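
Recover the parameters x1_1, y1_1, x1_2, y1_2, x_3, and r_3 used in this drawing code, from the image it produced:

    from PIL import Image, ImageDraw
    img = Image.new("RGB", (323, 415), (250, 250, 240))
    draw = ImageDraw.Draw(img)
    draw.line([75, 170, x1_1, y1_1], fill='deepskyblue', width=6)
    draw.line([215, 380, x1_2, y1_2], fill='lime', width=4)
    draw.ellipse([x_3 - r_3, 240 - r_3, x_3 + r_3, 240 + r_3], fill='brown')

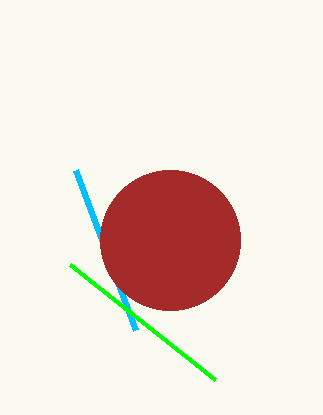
x1_1 = 135, y1_1 = 330, x1_2 = 70, y1_2 = 265, x_3 = 170, r_3 = 70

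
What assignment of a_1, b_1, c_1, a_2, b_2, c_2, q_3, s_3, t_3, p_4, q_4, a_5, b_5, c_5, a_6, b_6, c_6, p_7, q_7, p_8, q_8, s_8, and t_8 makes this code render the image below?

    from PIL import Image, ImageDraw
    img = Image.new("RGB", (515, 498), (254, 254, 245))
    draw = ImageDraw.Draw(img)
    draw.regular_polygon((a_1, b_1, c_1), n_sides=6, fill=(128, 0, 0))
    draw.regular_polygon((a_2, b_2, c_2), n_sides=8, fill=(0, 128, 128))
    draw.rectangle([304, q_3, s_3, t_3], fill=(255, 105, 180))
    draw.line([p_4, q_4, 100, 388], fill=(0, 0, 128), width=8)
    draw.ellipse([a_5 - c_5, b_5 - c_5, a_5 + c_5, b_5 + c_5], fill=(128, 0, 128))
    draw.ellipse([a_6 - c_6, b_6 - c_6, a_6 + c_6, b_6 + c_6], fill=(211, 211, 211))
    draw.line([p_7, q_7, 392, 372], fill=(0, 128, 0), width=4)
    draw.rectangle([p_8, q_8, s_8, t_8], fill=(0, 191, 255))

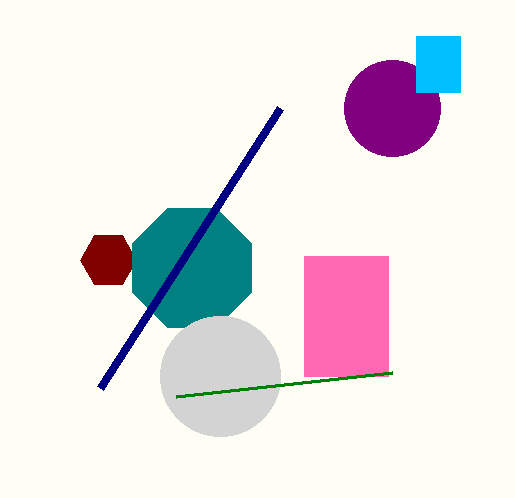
a_1 = 108, b_1 = 260, c_1 = 28, a_2 = 192, b_2 = 268, c_2 = 64, q_3 = 256, s_3 = 388, t_3 = 376, p_4 = 280, q_4 = 108, a_5 = 392, b_5 = 108, c_5 = 48, a_6 = 220, b_6 = 376, c_6 = 60, p_7 = 176, q_7 = 396, p_8 = 416, q_8 = 36, s_8 = 460, t_8 = 92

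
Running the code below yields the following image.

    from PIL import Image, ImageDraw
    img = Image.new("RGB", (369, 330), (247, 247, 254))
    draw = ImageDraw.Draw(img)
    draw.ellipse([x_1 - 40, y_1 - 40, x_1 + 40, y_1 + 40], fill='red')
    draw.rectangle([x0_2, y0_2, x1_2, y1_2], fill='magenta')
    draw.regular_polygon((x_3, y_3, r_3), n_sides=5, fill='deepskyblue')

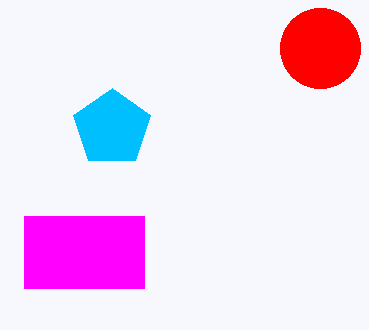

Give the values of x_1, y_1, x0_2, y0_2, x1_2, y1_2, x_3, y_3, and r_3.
x_1 = 320
y_1 = 48
x0_2 = 24
y0_2 = 216
x1_2 = 144
y1_2 = 288
x_3 = 112
y_3 = 128
r_3 = 40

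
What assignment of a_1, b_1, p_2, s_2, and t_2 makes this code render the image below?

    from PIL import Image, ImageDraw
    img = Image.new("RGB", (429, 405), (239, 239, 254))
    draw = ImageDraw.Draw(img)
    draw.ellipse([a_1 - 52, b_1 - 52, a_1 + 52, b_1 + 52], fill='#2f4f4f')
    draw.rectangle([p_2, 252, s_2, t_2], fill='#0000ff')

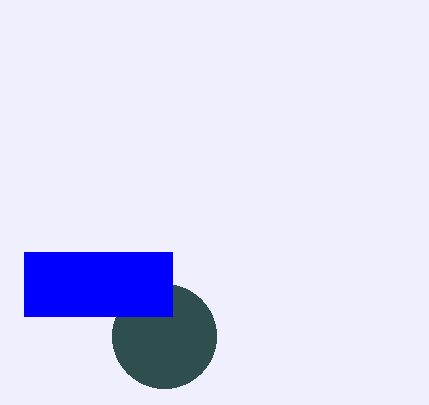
a_1 = 164; b_1 = 336; p_2 = 24; s_2 = 172; t_2 = 316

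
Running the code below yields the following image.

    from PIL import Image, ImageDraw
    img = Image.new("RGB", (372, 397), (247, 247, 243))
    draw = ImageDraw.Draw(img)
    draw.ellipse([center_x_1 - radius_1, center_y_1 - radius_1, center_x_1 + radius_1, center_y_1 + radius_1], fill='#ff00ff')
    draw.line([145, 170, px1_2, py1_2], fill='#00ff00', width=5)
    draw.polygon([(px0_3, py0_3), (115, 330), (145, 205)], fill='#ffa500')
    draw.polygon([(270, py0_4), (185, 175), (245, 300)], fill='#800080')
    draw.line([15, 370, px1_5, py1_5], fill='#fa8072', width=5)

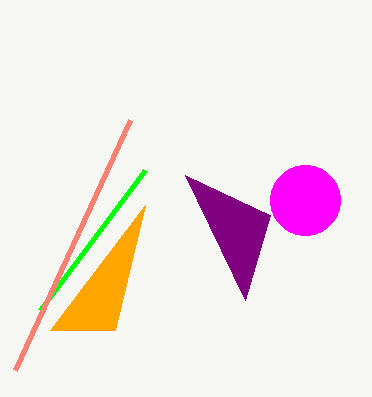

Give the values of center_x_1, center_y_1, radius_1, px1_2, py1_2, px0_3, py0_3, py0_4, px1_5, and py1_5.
center_x_1 = 305; center_y_1 = 200; radius_1 = 35; px1_2 = 40; py1_2 = 310; px0_3 = 50; py0_3 = 330; py0_4 = 215; px1_5 = 130; py1_5 = 120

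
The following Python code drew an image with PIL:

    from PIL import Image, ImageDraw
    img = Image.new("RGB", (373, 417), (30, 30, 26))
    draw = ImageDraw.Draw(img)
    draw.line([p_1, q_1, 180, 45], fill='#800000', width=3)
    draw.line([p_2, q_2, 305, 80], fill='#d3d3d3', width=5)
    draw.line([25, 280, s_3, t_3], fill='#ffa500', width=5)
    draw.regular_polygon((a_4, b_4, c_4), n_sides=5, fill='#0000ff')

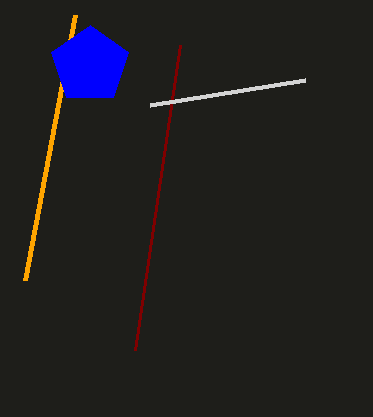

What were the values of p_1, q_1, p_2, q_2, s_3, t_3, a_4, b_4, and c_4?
p_1 = 135, q_1 = 350, p_2 = 150, q_2 = 105, s_3 = 75, t_3 = 15, a_4 = 90, b_4 = 65, c_4 = 40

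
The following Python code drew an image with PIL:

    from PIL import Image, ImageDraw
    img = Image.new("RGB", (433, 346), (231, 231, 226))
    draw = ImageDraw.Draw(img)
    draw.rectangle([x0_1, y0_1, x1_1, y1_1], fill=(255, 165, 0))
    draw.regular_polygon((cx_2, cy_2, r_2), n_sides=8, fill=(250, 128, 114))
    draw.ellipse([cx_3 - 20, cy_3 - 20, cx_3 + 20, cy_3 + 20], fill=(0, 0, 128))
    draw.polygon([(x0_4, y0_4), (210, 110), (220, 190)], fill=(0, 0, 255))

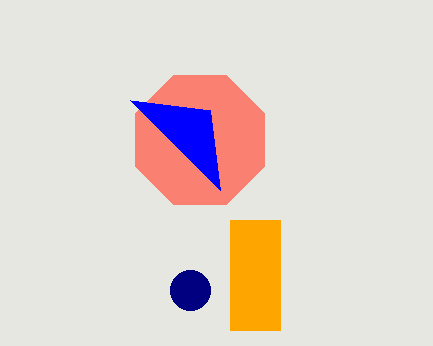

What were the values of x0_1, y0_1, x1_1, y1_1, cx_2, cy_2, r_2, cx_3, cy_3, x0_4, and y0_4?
x0_1 = 230
y0_1 = 220
x1_1 = 280
y1_1 = 330
cx_2 = 200
cy_2 = 140
r_2 = 70
cx_3 = 190
cy_3 = 290
x0_4 = 130
y0_4 = 100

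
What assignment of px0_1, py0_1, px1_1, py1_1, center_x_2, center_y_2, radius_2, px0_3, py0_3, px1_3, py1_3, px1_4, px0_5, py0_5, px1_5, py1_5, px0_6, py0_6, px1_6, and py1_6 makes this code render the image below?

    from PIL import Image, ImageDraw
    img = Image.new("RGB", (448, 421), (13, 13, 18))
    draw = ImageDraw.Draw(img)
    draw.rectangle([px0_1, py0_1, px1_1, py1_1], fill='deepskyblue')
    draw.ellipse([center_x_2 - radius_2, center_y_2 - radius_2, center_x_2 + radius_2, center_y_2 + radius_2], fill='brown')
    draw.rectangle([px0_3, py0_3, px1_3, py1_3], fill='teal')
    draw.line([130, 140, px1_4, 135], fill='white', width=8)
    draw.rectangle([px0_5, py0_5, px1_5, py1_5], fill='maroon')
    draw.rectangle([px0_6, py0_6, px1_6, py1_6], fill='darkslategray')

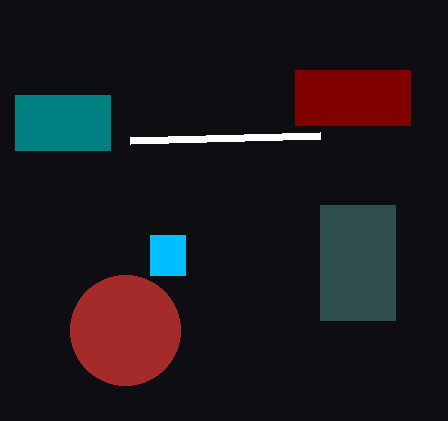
px0_1 = 150; py0_1 = 235; px1_1 = 185; py1_1 = 275; center_x_2 = 125; center_y_2 = 330; radius_2 = 55; px0_3 = 15; py0_3 = 95; px1_3 = 110; py1_3 = 150; px1_4 = 320; px0_5 = 295; py0_5 = 70; px1_5 = 410; py1_5 = 125; px0_6 = 320; py0_6 = 205; px1_6 = 395; py1_6 = 320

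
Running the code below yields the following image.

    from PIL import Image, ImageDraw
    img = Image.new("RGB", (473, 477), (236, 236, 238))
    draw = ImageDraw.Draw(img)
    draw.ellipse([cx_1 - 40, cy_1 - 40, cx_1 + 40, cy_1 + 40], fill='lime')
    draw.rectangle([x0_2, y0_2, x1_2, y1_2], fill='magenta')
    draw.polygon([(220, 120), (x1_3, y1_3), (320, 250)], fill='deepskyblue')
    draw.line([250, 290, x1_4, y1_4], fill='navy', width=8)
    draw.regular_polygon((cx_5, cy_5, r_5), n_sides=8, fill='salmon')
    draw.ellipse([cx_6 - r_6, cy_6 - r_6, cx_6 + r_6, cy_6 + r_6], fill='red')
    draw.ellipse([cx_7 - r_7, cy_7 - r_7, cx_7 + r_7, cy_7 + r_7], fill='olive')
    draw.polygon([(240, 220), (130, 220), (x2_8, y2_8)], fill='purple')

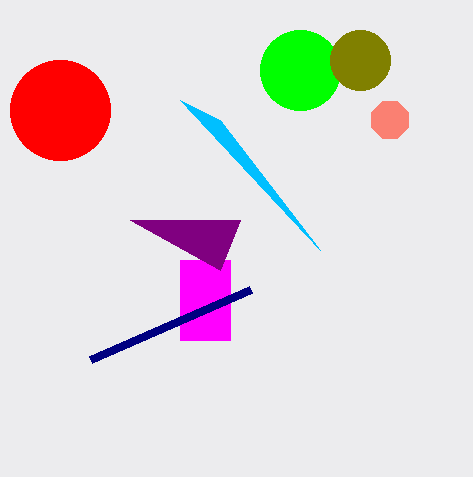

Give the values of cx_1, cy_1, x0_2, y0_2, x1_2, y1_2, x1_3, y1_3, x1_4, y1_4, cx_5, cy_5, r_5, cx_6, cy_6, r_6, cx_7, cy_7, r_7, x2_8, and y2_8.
cx_1 = 300, cy_1 = 70, x0_2 = 180, y0_2 = 260, x1_2 = 230, y1_2 = 340, x1_3 = 180, y1_3 = 100, x1_4 = 90, y1_4 = 360, cx_5 = 390, cy_5 = 120, r_5 = 20, cx_6 = 60, cy_6 = 110, r_6 = 50, cx_7 = 360, cy_7 = 60, r_7 = 30, x2_8 = 220, y2_8 = 270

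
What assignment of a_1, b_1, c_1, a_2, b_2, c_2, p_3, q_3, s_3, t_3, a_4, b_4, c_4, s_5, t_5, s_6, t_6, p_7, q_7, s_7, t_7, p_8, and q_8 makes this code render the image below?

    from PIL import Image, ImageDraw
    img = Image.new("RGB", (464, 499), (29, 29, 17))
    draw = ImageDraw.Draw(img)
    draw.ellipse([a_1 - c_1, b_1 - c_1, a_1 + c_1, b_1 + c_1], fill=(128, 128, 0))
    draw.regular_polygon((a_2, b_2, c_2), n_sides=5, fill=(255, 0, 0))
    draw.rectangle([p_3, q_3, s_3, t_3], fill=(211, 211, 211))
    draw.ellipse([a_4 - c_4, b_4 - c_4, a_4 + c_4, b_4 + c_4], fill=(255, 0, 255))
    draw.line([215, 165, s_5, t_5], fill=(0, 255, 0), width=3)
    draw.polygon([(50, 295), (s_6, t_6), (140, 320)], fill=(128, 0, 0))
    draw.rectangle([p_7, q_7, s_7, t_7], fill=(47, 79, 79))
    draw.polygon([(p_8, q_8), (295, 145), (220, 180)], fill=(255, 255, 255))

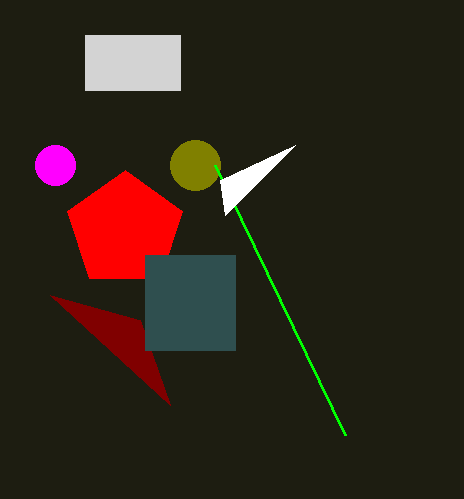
a_1 = 195, b_1 = 165, c_1 = 25, a_2 = 125, b_2 = 230, c_2 = 60, p_3 = 85, q_3 = 35, s_3 = 180, t_3 = 90, a_4 = 55, b_4 = 165, c_4 = 20, s_5 = 345, t_5 = 435, s_6 = 170, t_6 = 405, p_7 = 145, q_7 = 255, s_7 = 235, t_7 = 350, p_8 = 225, q_8 = 215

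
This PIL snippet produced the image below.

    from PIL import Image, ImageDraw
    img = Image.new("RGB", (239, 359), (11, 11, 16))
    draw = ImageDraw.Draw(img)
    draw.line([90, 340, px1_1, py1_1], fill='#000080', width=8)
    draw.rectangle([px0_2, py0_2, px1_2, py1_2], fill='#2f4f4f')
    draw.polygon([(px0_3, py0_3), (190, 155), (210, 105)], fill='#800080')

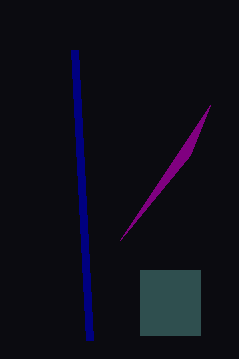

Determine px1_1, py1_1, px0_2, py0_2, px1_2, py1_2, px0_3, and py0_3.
px1_1 = 75
py1_1 = 50
px0_2 = 140
py0_2 = 270
px1_2 = 200
py1_2 = 335
px0_3 = 120
py0_3 = 240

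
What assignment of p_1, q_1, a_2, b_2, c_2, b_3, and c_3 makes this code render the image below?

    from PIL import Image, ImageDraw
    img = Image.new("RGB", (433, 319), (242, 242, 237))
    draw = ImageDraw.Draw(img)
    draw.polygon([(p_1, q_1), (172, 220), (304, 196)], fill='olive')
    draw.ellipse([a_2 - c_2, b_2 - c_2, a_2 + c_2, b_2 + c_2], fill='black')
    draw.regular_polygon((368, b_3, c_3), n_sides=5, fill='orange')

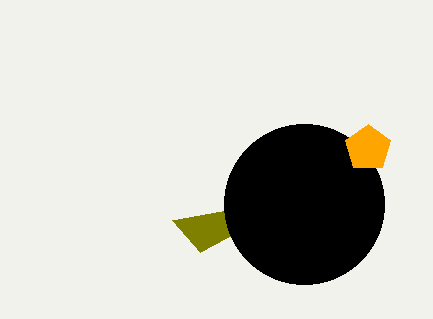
p_1 = 200, q_1 = 252, a_2 = 304, b_2 = 204, c_2 = 80, b_3 = 148, c_3 = 24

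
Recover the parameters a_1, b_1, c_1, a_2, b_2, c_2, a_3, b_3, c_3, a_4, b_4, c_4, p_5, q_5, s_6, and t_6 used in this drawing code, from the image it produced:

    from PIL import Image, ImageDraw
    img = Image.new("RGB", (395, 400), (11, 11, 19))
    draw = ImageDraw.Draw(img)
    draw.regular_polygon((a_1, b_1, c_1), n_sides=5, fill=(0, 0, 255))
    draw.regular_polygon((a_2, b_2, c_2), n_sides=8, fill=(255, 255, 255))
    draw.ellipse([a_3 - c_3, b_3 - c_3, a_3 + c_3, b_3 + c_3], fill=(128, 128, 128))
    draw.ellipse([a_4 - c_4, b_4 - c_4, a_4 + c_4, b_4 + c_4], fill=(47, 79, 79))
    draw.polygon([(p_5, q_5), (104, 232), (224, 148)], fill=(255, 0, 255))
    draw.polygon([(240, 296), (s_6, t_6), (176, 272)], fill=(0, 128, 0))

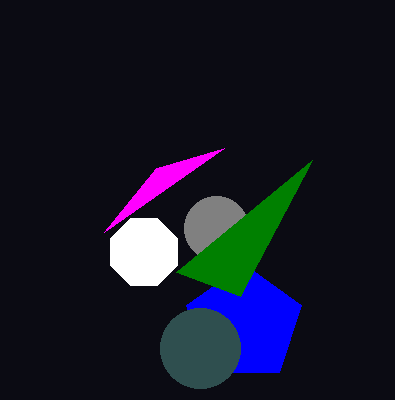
a_1 = 244, b_1 = 324, c_1 = 60, a_2 = 144, b_2 = 252, c_2 = 36, a_3 = 216, b_3 = 228, c_3 = 32, a_4 = 200, b_4 = 348, c_4 = 40, p_5 = 156, q_5 = 168, s_6 = 312, t_6 = 160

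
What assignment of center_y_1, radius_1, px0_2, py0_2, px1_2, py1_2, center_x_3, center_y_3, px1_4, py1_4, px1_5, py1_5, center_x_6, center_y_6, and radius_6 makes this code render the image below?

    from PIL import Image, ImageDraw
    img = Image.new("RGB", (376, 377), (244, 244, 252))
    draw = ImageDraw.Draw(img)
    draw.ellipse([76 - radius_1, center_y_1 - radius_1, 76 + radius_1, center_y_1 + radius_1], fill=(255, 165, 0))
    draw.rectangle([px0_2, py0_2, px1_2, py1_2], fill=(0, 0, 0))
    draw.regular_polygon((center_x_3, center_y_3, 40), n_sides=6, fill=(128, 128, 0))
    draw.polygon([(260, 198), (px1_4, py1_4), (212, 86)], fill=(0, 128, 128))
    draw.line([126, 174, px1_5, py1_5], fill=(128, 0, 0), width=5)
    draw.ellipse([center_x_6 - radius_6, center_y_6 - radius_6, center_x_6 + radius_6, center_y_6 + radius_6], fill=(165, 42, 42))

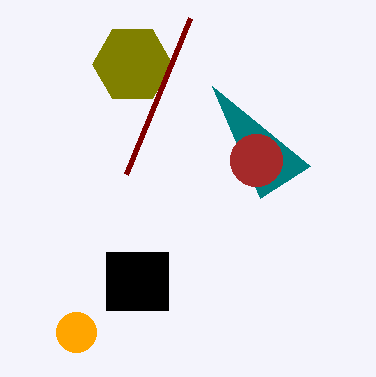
center_y_1 = 332
radius_1 = 20
px0_2 = 106
py0_2 = 252
px1_2 = 168
py1_2 = 310
center_x_3 = 132
center_y_3 = 64
px1_4 = 310
py1_4 = 166
px1_5 = 190
py1_5 = 18
center_x_6 = 256
center_y_6 = 160
radius_6 = 26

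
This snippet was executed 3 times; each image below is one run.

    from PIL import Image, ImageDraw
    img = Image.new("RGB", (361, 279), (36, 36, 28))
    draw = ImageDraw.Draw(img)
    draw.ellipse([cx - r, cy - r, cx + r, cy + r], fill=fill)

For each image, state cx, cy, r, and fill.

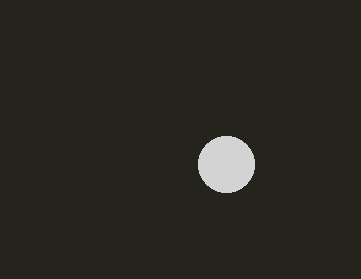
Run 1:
cx = 226
cy = 164
r = 28
fill = 'lightgray'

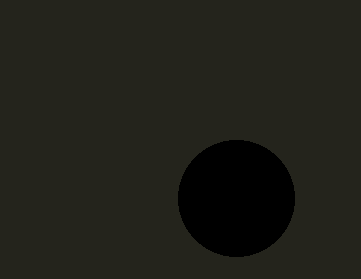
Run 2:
cx = 236; cy = 198; r = 58; fill = 'black'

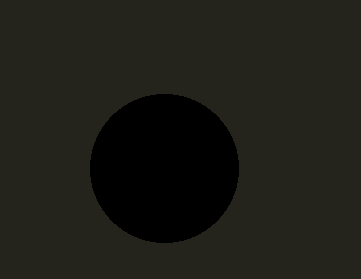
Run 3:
cx = 164; cy = 168; r = 74; fill = 'black'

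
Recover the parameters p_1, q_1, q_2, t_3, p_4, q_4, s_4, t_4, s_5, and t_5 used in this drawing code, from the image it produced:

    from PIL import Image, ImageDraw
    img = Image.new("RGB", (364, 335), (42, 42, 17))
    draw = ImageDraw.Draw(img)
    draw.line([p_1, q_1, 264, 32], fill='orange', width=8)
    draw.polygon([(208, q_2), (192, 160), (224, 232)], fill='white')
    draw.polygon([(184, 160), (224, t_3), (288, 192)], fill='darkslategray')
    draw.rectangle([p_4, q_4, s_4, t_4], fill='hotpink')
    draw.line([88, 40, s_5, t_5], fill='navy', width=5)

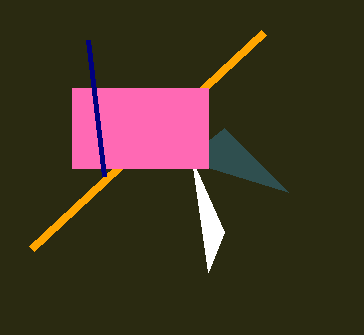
p_1 = 32
q_1 = 248
q_2 = 272
t_3 = 128
p_4 = 72
q_4 = 88
s_4 = 208
t_4 = 168
s_5 = 104
t_5 = 176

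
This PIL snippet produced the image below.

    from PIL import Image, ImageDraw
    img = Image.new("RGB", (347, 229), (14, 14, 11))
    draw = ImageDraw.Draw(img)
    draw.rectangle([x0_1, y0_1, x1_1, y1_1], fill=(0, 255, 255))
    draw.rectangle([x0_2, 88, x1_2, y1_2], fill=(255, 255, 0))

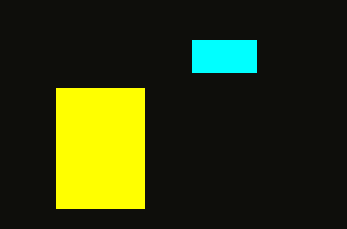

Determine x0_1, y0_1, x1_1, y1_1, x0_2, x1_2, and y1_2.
x0_1 = 192, y0_1 = 40, x1_1 = 256, y1_1 = 72, x0_2 = 56, x1_2 = 144, y1_2 = 208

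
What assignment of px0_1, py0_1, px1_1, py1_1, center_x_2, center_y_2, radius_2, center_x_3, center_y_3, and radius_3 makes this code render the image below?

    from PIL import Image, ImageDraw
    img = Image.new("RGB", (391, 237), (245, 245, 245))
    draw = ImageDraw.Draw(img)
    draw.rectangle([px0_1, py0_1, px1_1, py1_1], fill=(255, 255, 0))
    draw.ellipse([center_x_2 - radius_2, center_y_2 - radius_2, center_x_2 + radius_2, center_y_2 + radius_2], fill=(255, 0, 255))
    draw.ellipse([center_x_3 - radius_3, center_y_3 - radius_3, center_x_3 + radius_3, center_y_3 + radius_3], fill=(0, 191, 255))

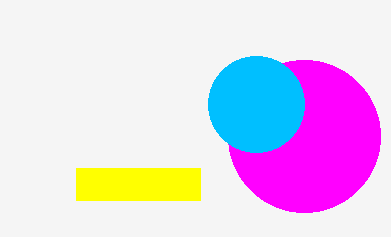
px0_1 = 76; py0_1 = 168; px1_1 = 200; py1_1 = 200; center_x_2 = 304; center_y_2 = 136; radius_2 = 76; center_x_3 = 256; center_y_3 = 104; radius_3 = 48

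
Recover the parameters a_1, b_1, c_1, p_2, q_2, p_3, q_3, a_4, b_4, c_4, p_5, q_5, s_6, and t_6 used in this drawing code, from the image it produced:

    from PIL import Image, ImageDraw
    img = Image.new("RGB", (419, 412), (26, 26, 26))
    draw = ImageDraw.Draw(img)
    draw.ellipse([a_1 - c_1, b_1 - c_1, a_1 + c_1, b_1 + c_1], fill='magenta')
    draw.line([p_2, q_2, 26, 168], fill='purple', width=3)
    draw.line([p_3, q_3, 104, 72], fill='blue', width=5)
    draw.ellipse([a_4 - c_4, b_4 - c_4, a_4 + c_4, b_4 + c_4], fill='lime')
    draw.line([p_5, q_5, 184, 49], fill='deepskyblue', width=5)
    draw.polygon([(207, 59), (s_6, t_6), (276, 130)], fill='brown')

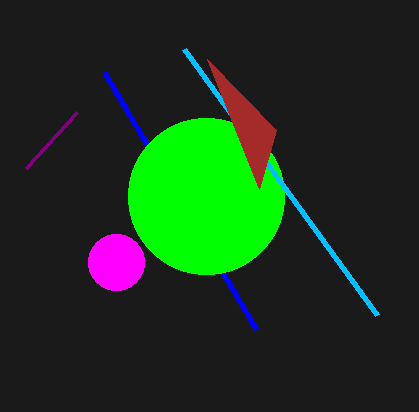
a_1 = 116; b_1 = 262; c_1 = 28; p_2 = 77; q_2 = 112; p_3 = 256; q_3 = 329; a_4 = 206; b_4 = 196; c_4 = 78; p_5 = 377; q_5 = 315; s_6 = 259; t_6 = 189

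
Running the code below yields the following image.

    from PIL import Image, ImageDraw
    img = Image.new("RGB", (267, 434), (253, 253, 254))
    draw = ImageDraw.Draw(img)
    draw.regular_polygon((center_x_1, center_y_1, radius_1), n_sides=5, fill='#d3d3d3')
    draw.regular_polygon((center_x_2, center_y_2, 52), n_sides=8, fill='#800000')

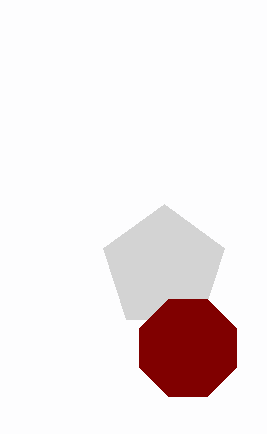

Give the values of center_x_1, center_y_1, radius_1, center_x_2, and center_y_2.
center_x_1 = 164
center_y_1 = 268
radius_1 = 64
center_x_2 = 188
center_y_2 = 348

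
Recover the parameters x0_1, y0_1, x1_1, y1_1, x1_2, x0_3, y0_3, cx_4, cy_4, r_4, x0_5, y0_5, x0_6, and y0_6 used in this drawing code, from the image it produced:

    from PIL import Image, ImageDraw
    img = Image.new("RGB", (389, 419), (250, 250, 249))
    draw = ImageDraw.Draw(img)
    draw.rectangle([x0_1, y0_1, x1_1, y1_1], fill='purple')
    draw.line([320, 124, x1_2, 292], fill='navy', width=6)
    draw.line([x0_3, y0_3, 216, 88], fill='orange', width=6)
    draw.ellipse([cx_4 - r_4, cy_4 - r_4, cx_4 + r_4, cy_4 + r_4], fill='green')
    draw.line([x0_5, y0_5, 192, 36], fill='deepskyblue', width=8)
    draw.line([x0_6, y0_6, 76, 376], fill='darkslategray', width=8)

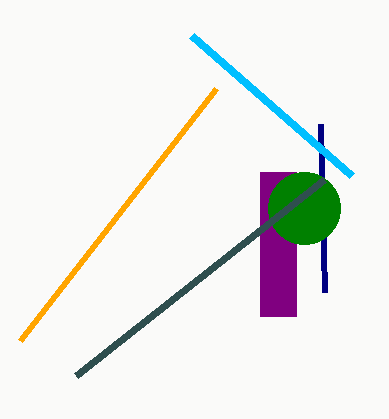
x0_1 = 260, y0_1 = 172, x1_1 = 296, y1_1 = 316, x1_2 = 324, x0_3 = 20, y0_3 = 340, cx_4 = 304, cy_4 = 208, r_4 = 36, x0_5 = 352, y0_5 = 176, x0_6 = 324, y0_6 = 180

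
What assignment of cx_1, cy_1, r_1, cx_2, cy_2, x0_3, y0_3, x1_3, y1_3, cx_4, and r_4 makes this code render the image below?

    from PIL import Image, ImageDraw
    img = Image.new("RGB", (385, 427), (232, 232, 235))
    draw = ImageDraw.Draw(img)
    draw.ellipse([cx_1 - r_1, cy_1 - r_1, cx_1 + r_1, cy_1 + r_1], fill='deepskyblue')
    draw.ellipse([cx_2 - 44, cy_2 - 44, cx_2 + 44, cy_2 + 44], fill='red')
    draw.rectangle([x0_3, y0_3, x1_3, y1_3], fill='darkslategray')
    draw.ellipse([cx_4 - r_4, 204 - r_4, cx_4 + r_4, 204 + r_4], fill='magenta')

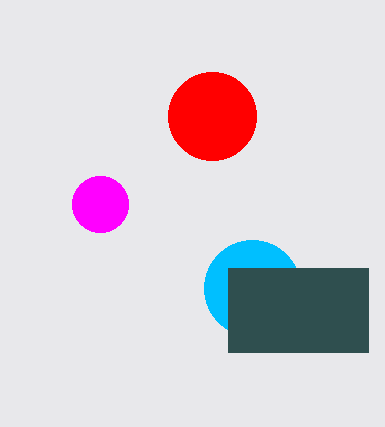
cx_1 = 252
cy_1 = 288
r_1 = 48
cx_2 = 212
cy_2 = 116
x0_3 = 228
y0_3 = 268
x1_3 = 368
y1_3 = 352
cx_4 = 100
r_4 = 28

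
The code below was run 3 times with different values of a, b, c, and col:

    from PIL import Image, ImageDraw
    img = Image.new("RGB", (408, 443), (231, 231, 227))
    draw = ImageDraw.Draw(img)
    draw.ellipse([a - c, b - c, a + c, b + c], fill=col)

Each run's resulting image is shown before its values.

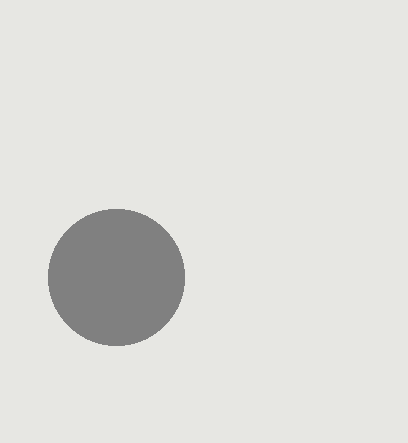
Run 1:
a = 116
b = 277
c = 68
col = 'gray'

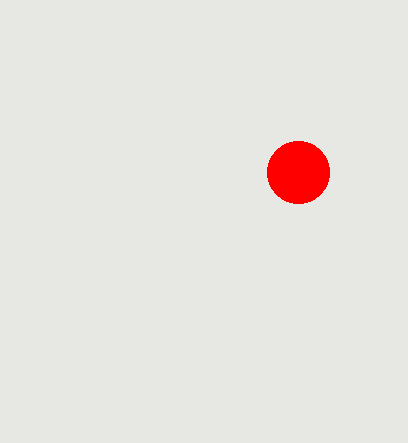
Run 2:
a = 298
b = 172
c = 31
col = 'red'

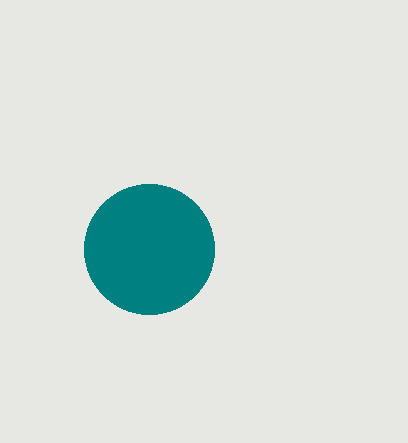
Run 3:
a = 149, b = 249, c = 65, col = 'teal'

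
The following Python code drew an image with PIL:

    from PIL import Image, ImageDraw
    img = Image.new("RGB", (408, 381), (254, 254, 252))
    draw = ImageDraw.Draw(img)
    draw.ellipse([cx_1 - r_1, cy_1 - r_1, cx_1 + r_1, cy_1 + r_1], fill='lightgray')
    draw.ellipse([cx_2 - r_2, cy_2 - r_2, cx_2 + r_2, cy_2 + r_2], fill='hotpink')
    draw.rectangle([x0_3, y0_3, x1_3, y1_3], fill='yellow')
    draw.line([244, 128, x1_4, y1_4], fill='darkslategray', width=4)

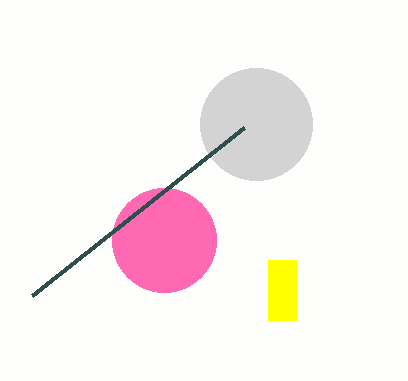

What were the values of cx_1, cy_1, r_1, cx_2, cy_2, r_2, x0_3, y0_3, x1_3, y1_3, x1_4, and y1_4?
cx_1 = 256; cy_1 = 124; r_1 = 56; cx_2 = 164; cy_2 = 240; r_2 = 52; x0_3 = 268; y0_3 = 260; x1_3 = 296; y1_3 = 320; x1_4 = 32; y1_4 = 296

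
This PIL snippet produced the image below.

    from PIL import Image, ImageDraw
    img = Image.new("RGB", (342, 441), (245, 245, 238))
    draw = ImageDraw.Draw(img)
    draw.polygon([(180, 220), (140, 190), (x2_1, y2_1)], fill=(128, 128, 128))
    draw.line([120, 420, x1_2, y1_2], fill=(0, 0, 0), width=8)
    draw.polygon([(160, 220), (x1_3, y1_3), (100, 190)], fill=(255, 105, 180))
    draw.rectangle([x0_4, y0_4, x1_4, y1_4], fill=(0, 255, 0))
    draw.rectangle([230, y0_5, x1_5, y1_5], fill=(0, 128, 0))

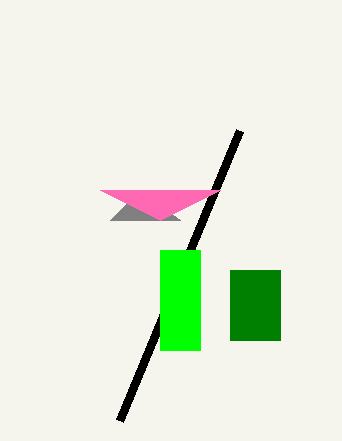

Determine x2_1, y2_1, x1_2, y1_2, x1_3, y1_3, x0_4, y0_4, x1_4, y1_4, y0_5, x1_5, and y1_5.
x2_1 = 110; y2_1 = 220; x1_2 = 240; y1_2 = 130; x1_3 = 220; y1_3 = 190; x0_4 = 160; y0_4 = 250; x1_4 = 200; y1_4 = 350; y0_5 = 270; x1_5 = 280; y1_5 = 340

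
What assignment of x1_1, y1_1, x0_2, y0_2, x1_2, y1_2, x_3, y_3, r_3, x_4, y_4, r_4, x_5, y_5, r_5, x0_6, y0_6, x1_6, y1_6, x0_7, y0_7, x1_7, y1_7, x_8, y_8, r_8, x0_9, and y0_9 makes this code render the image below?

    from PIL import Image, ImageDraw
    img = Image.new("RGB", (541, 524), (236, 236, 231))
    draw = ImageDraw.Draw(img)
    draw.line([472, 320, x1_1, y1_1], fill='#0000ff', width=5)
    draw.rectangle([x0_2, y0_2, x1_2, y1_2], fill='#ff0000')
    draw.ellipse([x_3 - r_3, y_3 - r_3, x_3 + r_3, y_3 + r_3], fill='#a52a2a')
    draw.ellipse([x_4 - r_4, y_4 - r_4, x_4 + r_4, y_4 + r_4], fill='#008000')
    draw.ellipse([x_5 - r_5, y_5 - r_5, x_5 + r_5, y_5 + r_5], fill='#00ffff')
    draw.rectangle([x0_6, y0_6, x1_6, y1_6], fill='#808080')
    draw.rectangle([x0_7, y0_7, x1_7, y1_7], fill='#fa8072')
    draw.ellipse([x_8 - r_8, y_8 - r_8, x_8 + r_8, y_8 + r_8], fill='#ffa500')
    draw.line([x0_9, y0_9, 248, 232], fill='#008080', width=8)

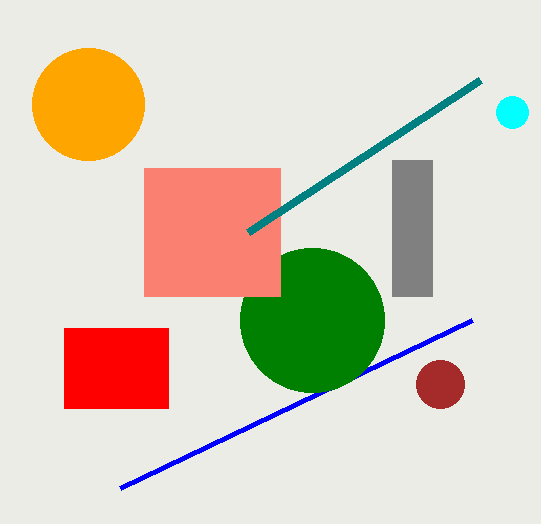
x1_1 = 120; y1_1 = 488; x0_2 = 64; y0_2 = 328; x1_2 = 168; y1_2 = 408; x_3 = 440; y_3 = 384; r_3 = 24; x_4 = 312; y_4 = 320; r_4 = 72; x_5 = 512; y_5 = 112; r_5 = 16; x0_6 = 392; y0_6 = 160; x1_6 = 432; y1_6 = 296; x0_7 = 144; y0_7 = 168; x1_7 = 280; y1_7 = 296; x_8 = 88; y_8 = 104; r_8 = 56; x0_9 = 480; y0_9 = 80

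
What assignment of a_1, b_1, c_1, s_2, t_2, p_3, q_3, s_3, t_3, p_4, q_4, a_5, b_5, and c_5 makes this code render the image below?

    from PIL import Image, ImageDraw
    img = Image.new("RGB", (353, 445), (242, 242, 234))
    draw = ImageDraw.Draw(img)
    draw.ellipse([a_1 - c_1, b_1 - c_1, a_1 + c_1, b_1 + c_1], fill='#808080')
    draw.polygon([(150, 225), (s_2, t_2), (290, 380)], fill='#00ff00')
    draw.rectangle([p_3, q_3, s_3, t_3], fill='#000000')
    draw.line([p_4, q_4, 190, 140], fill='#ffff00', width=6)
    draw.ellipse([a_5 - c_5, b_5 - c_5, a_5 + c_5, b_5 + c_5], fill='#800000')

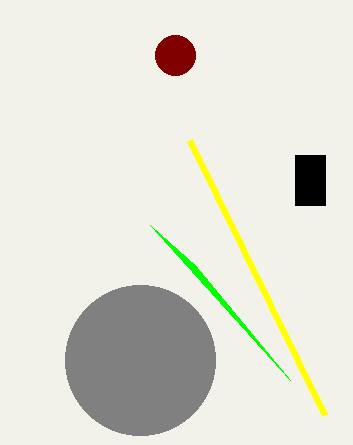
a_1 = 140
b_1 = 360
c_1 = 75
s_2 = 195
t_2 = 265
p_3 = 295
q_3 = 155
s_3 = 325
t_3 = 205
p_4 = 325
q_4 = 415
a_5 = 175
b_5 = 55
c_5 = 20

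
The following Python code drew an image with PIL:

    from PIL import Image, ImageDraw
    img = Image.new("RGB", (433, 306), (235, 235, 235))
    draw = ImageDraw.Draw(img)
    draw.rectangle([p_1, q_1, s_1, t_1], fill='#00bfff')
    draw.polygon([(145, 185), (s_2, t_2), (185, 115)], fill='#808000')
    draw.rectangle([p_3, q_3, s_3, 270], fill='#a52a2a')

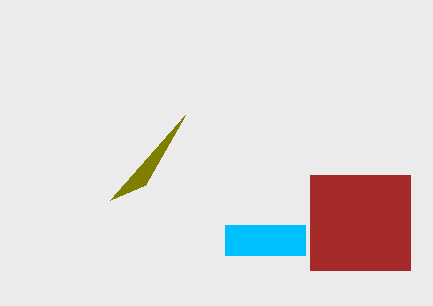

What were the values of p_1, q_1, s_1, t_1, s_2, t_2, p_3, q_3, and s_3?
p_1 = 225, q_1 = 225, s_1 = 305, t_1 = 255, s_2 = 110, t_2 = 200, p_3 = 310, q_3 = 175, s_3 = 410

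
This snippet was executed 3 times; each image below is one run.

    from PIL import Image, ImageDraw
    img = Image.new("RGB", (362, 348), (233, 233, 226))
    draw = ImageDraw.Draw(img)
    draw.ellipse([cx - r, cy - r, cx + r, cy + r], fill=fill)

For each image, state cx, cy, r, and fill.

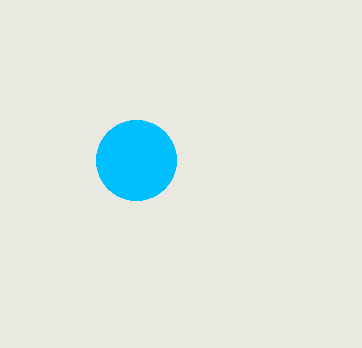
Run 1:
cx = 136, cy = 160, r = 40, fill = 'deepskyblue'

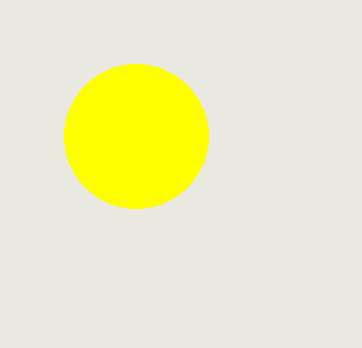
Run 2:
cx = 136
cy = 136
r = 72
fill = 'yellow'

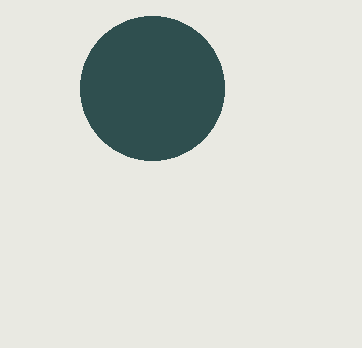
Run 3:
cx = 152; cy = 88; r = 72; fill = 'darkslategray'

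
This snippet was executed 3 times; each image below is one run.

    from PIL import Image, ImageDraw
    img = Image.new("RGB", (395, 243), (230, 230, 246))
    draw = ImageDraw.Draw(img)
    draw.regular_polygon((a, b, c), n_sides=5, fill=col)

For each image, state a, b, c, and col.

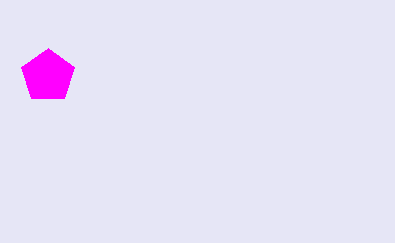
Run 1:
a = 48, b = 76, c = 28, col = 'magenta'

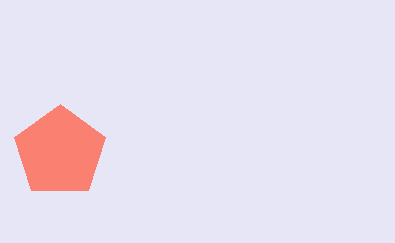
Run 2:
a = 60, b = 152, c = 48, col = 'salmon'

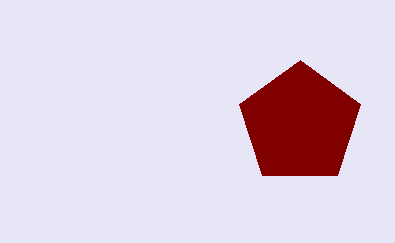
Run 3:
a = 300, b = 124, c = 64, col = 'maroon'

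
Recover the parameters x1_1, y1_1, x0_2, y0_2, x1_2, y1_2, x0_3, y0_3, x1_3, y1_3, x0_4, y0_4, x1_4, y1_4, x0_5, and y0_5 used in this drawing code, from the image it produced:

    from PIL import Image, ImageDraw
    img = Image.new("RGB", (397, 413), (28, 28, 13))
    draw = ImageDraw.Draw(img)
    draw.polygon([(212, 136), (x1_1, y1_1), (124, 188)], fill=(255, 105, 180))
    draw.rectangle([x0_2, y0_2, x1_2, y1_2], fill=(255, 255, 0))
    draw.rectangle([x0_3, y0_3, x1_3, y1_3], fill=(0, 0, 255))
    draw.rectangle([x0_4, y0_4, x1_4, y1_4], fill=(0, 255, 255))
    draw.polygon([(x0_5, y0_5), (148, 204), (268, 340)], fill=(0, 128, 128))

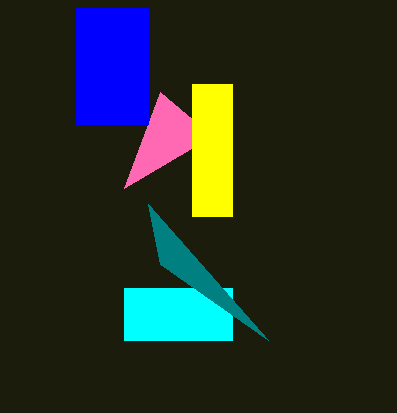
x1_1 = 160; y1_1 = 92; x0_2 = 192; y0_2 = 84; x1_2 = 232; y1_2 = 216; x0_3 = 76; y0_3 = 8; x1_3 = 148; y1_3 = 124; x0_4 = 124; y0_4 = 288; x1_4 = 232; y1_4 = 340; x0_5 = 160; y0_5 = 264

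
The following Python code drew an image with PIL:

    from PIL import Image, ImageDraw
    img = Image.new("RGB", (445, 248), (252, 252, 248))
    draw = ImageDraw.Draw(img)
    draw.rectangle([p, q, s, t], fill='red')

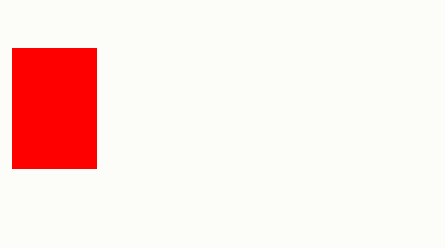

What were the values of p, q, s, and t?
p = 12; q = 48; s = 96; t = 168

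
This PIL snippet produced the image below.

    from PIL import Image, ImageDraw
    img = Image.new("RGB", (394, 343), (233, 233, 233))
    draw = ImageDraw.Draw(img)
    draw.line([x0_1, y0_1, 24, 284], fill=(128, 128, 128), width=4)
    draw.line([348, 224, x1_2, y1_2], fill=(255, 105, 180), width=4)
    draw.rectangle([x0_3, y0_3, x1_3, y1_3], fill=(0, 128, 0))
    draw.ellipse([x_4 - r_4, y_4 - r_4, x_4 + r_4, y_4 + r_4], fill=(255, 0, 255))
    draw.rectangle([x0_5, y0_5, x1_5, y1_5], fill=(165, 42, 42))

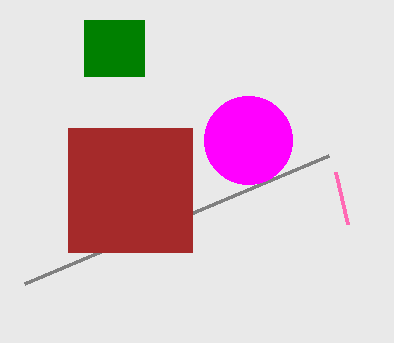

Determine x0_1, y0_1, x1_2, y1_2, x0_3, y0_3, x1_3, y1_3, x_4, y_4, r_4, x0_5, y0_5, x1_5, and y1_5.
x0_1 = 328
y0_1 = 156
x1_2 = 336
y1_2 = 172
x0_3 = 84
y0_3 = 20
x1_3 = 144
y1_3 = 76
x_4 = 248
y_4 = 140
r_4 = 44
x0_5 = 68
y0_5 = 128
x1_5 = 192
y1_5 = 252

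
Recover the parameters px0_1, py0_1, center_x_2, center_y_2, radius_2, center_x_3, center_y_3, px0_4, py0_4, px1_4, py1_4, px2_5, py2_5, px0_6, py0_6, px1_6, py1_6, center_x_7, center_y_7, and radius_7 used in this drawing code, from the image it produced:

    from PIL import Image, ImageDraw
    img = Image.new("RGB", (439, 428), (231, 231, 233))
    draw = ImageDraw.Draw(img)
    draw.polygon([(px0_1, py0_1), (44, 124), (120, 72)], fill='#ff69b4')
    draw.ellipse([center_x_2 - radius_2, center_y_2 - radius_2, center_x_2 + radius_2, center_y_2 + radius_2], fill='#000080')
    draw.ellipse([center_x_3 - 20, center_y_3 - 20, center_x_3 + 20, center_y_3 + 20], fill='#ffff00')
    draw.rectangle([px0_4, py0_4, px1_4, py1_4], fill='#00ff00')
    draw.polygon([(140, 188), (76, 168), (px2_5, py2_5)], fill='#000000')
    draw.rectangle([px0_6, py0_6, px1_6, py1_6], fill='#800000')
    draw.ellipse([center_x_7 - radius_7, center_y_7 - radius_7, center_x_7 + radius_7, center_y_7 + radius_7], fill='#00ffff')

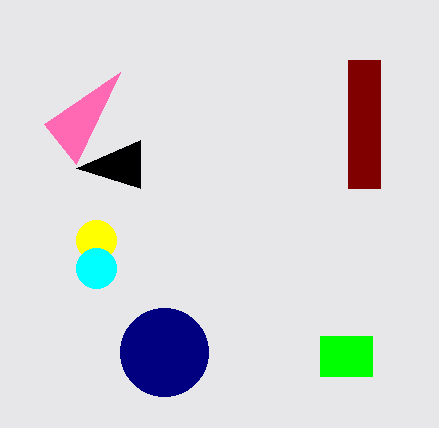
px0_1 = 76
py0_1 = 164
center_x_2 = 164
center_y_2 = 352
radius_2 = 44
center_x_3 = 96
center_y_3 = 240
px0_4 = 320
py0_4 = 336
px1_4 = 372
py1_4 = 376
px2_5 = 140
py2_5 = 140
px0_6 = 348
py0_6 = 60
px1_6 = 380
py1_6 = 188
center_x_7 = 96
center_y_7 = 268
radius_7 = 20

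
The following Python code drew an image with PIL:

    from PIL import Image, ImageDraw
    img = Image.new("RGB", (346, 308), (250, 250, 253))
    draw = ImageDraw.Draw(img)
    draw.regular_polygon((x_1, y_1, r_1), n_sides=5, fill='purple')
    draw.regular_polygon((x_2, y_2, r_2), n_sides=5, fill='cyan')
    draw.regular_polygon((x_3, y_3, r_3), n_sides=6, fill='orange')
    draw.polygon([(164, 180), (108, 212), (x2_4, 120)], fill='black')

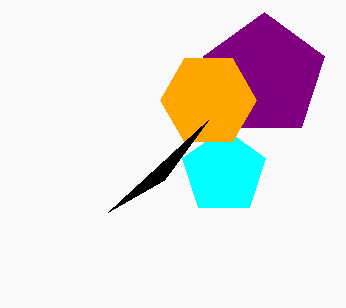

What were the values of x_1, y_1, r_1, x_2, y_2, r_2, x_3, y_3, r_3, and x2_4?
x_1 = 264; y_1 = 76; r_1 = 64; x_2 = 224; y_2 = 172; r_2 = 44; x_3 = 208; y_3 = 100; r_3 = 48; x2_4 = 208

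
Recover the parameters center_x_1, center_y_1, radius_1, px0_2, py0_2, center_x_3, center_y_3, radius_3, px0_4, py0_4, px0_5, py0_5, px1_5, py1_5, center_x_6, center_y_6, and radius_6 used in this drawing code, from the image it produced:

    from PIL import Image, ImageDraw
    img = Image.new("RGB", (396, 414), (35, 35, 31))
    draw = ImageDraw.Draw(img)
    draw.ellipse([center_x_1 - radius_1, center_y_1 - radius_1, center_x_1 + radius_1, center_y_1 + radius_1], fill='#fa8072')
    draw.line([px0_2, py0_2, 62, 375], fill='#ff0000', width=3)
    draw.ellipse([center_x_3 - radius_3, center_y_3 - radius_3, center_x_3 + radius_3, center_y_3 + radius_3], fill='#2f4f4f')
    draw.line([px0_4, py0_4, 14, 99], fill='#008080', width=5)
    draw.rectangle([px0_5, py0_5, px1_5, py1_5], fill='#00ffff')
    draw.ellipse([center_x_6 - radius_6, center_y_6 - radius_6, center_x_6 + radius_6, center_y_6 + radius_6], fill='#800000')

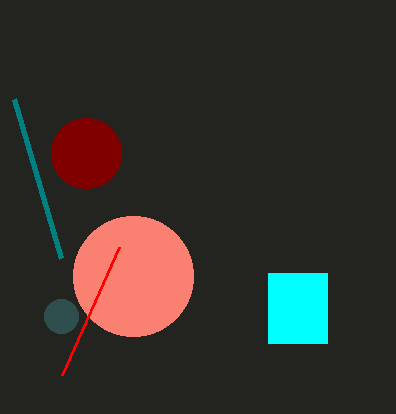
center_x_1 = 133
center_y_1 = 276
radius_1 = 60
px0_2 = 119
py0_2 = 247
center_x_3 = 61
center_y_3 = 316
radius_3 = 17
px0_4 = 61
py0_4 = 258
px0_5 = 268
py0_5 = 273
px1_5 = 327
py1_5 = 343
center_x_6 = 86
center_y_6 = 153
radius_6 = 35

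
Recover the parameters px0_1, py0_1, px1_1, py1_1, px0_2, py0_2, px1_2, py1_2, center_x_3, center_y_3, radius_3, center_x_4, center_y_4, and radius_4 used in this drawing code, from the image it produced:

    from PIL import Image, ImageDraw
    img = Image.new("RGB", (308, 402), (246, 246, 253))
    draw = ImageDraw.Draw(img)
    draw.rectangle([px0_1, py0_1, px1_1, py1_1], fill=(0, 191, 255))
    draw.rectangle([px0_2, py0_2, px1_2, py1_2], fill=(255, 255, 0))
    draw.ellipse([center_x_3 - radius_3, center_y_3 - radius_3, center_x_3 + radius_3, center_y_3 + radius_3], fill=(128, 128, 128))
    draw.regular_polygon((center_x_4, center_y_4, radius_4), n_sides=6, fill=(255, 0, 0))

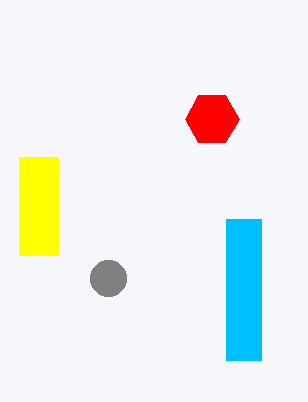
px0_1 = 226, py0_1 = 219, px1_1 = 261, py1_1 = 360, px0_2 = 19, py0_2 = 157, px1_2 = 58, py1_2 = 255, center_x_3 = 108, center_y_3 = 278, radius_3 = 18, center_x_4 = 212, center_y_4 = 119, radius_4 = 27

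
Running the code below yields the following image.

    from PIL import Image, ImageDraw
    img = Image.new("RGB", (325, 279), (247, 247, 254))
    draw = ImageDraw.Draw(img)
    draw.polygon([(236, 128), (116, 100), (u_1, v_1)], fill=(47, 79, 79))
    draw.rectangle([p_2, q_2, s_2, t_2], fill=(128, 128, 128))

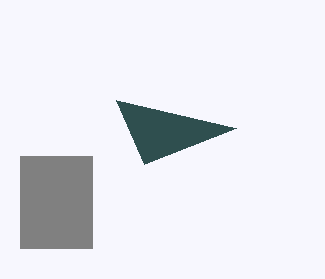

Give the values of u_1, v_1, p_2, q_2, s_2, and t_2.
u_1 = 144; v_1 = 164; p_2 = 20; q_2 = 156; s_2 = 92; t_2 = 248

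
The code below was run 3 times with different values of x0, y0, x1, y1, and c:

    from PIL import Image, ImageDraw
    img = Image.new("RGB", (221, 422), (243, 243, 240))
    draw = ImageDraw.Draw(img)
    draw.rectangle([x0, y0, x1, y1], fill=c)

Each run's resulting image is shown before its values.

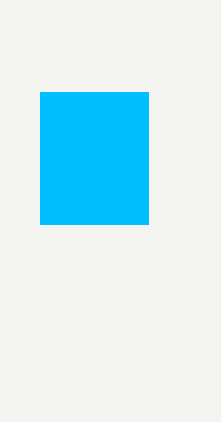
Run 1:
x0 = 40, y0 = 92, x1 = 148, y1 = 224, c = 'deepskyblue'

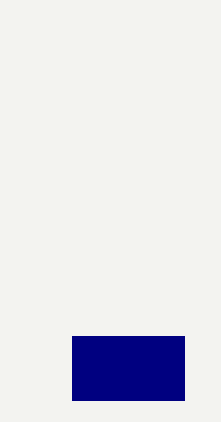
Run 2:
x0 = 72, y0 = 336, x1 = 184, y1 = 400, c = 'navy'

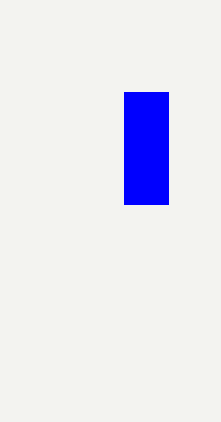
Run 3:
x0 = 124
y0 = 92
x1 = 168
y1 = 204
c = 'blue'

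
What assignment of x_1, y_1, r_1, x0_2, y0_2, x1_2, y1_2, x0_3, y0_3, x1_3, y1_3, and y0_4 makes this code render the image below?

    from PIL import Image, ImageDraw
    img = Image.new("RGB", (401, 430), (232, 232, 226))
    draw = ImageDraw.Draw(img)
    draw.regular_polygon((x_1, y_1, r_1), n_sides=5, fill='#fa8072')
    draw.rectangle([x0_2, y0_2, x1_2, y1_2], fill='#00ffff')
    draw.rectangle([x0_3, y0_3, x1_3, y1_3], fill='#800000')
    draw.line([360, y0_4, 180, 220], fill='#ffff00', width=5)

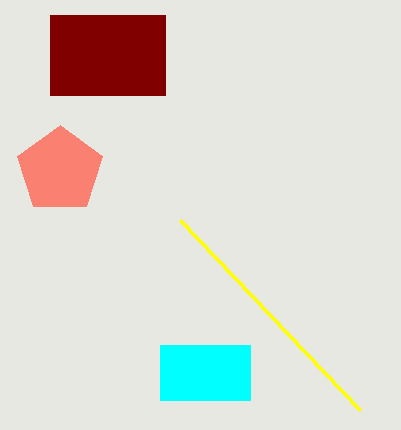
x_1 = 60; y_1 = 170; r_1 = 45; x0_2 = 160; y0_2 = 345; x1_2 = 250; y1_2 = 400; x0_3 = 50; y0_3 = 15; x1_3 = 165; y1_3 = 95; y0_4 = 410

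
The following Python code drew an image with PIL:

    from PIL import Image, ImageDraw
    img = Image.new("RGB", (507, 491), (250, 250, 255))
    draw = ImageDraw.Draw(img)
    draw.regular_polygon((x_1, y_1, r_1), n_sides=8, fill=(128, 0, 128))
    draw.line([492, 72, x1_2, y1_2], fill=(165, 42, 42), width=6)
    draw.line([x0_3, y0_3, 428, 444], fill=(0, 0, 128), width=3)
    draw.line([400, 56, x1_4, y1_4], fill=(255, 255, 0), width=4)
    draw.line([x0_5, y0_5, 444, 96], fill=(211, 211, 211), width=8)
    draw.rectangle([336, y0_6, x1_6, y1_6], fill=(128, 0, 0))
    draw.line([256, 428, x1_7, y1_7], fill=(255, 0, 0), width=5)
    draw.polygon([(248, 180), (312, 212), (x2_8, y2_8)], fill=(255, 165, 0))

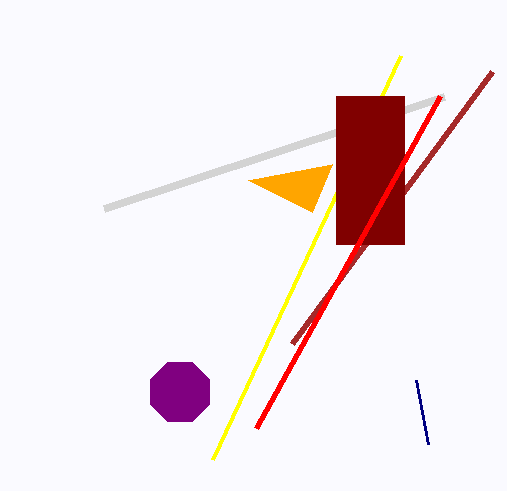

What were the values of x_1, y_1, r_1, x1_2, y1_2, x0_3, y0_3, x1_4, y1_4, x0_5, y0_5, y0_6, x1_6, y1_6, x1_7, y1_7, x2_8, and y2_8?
x_1 = 180; y_1 = 392; r_1 = 32; x1_2 = 292; y1_2 = 344; x0_3 = 416; y0_3 = 380; x1_4 = 212; y1_4 = 460; x0_5 = 104; y0_5 = 208; y0_6 = 96; x1_6 = 404; y1_6 = 244; x1_7 = 440; y1_7 = 96; x2_8 = 332; y2_8 = 164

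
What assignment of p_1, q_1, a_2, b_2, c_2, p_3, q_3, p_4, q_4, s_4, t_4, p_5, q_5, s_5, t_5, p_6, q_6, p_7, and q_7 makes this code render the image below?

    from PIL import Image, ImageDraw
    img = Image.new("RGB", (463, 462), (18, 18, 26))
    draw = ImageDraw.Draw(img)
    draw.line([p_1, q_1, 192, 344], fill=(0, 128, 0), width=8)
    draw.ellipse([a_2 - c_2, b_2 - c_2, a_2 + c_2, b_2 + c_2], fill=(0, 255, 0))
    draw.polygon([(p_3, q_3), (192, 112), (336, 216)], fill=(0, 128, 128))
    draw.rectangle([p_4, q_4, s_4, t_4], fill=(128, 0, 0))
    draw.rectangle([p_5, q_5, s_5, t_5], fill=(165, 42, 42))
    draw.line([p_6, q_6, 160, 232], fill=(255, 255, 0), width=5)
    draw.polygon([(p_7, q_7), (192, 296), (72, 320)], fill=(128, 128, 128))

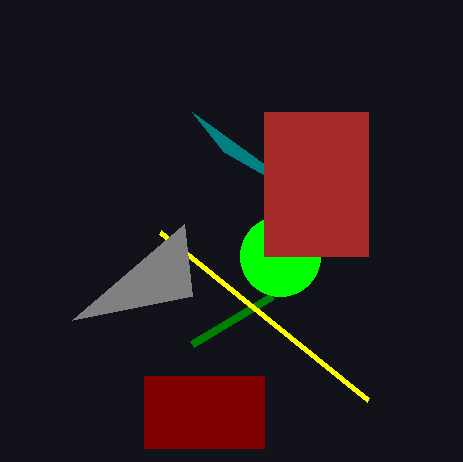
p_1 = 272, q_1 = 296, a_2 = 280, b_2 = 256, c_2 = 40, p_3 = 224, q_3 = 152, p_4 = 144, q_4 = 376, s_4 = 264, t_4 = 448, p_5 = 264, q_5 = 112, s_5 = 368, t_5 = 256, p_6 = 368, q_6 = 400, p_7 = 184, q_7 = 224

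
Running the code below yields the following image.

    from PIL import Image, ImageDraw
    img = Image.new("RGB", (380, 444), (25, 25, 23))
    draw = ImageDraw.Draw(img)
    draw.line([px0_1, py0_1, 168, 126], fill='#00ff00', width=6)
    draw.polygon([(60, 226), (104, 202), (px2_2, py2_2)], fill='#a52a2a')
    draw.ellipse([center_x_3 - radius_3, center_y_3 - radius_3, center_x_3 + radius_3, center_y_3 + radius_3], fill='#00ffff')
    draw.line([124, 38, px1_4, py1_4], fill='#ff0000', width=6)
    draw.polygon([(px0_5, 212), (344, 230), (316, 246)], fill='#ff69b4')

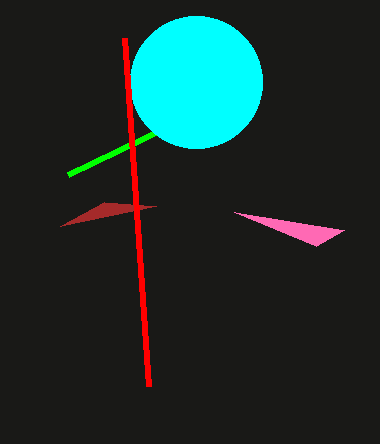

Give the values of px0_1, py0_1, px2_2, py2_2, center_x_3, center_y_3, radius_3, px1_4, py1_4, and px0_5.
px0_1 = 68; py0_1 = 174; px2_2 = 156; py2_2 = 206; center_x_3 = 196; center_y_3 = 82; radius_3 = 66; px1_4 = 148; py1_4 = 386; px0_5 = 234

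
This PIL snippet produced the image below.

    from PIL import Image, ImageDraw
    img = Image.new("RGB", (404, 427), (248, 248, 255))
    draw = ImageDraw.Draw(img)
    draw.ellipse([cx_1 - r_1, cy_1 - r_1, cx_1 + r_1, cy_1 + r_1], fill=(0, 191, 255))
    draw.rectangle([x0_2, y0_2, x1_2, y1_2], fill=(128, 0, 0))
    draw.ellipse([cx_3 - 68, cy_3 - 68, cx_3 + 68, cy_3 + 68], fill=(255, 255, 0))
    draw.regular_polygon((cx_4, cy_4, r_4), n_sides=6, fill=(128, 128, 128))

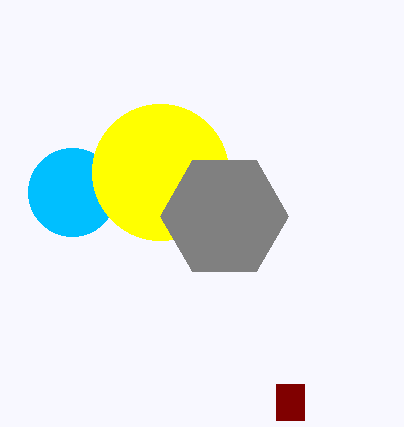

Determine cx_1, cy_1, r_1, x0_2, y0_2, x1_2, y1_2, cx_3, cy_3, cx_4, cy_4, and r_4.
cx_1 = 72; cy_1 = 192; r_1 = 44; x0_2 = 276; y0_2 = 384; x1_2 = 304; y1_2 = 420; cx_3 = 160; cy_3 = 172; cx_4 = 224; cy_4 = 216; r_4 = 64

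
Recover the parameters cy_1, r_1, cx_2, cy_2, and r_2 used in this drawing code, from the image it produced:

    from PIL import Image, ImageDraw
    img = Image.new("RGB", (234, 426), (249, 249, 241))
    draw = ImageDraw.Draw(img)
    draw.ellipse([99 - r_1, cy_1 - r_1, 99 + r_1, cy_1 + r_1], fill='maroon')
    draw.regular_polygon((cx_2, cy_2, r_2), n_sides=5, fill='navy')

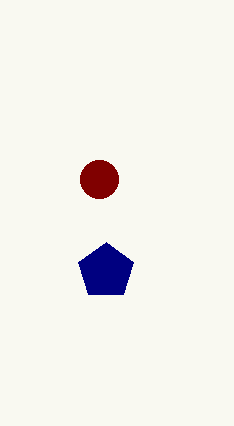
cy_1 = 179; r_1 = 19; cx_2 = 106; cy_2 = 271; r_2 = 29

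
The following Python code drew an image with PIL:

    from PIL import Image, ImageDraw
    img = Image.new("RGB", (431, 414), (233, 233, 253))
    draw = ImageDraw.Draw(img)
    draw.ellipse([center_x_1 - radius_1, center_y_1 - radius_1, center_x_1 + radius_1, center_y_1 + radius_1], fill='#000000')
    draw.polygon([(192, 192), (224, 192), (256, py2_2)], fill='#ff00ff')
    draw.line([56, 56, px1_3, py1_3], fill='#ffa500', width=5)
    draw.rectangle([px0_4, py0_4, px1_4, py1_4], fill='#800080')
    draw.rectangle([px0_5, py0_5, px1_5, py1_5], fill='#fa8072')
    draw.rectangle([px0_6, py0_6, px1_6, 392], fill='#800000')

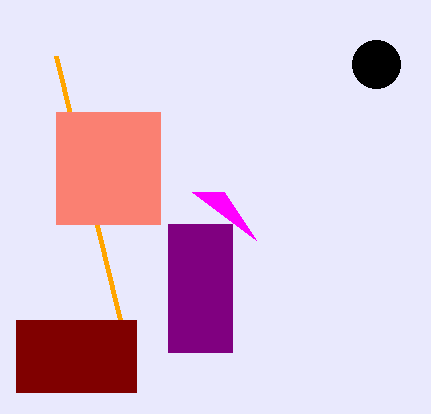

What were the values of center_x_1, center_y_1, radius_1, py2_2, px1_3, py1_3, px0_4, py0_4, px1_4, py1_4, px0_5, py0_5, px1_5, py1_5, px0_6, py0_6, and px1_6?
center_x_1 = 376
center_y_1 = 64
radius_1 = 24
py2_2 = 240
px1_3 = 120
py1_3 = 320
px0_4 = 168
py0_4 = 224
px1_4 = 232
py1_4 = 352
px0_5 = 56
py0_5 = 112
px1_5 = 160
py1_5 = 224
px0_6 = 16
py0_6 = 320
px1_6 = 136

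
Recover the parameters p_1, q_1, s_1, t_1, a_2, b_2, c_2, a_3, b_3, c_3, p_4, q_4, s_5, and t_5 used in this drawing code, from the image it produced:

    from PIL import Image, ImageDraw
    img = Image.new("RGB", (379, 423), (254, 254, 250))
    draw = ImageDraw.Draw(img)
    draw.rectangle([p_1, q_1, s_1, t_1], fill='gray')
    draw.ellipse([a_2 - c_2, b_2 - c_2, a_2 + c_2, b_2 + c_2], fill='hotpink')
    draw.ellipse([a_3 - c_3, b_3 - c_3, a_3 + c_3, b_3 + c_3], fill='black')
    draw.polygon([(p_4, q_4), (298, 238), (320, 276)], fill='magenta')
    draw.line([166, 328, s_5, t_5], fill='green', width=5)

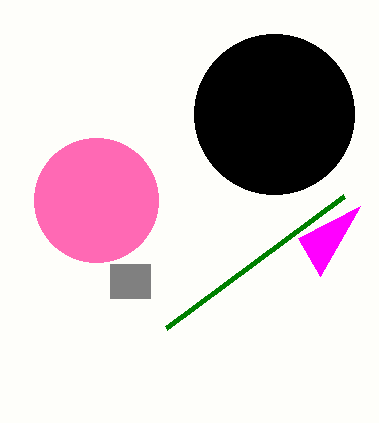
p_1 = 110, q_1 = 264, s_1 = 150, t_1 = 298, a_2 = 96, b_2 = 200, c_2 = 62, a_3 = 274, b_3 = 114, c_3 = 80, p_4 = 360, q_4 = 206, s_5 = 344, t_5 = 196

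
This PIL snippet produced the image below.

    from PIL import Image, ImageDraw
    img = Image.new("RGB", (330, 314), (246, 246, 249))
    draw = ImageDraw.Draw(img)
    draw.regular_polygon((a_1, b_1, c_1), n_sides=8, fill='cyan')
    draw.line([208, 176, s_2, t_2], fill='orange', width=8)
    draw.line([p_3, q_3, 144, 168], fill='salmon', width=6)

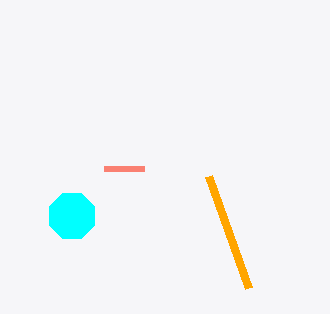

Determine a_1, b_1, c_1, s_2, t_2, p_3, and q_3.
a_1 = 72; b_1 = 216; c_1 = 24; s_2 = 248; t_2 = 288; p_3 = 104; q_3 = 168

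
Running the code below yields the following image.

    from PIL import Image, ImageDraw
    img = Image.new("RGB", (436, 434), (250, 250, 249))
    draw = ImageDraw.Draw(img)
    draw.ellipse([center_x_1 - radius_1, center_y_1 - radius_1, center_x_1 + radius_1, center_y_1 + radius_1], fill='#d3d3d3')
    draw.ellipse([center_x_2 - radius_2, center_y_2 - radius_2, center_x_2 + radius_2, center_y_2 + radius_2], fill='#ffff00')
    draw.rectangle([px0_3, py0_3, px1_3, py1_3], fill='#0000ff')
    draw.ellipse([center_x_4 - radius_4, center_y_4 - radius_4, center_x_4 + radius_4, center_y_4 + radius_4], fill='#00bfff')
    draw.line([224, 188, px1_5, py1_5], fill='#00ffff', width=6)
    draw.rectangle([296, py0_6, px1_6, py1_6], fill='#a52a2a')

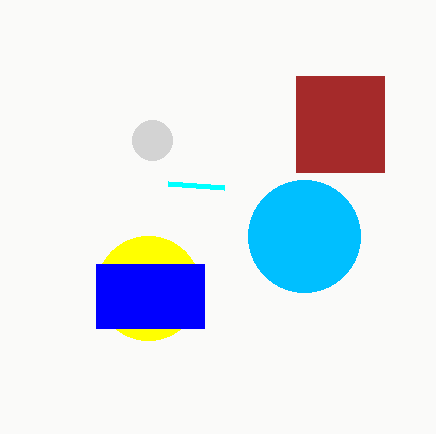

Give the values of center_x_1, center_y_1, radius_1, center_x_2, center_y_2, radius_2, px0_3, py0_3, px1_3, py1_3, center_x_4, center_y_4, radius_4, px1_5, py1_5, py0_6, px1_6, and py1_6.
center_x_1 = 152, center_y_1 = 140, radius_1 = 20, center_x_2 = 148, center_y_2 = 288, radius_2 = 52, px0_3 = 96, py0_3 = 264, px1_3 = 204, py1_3 = 328, center_x_4 = 304, center_y_4 = 236, radius_4 = 56, px1_5 = 168, py1_5 = 184, py0_6 = 76, px1_6 = 384, py1_6 = 172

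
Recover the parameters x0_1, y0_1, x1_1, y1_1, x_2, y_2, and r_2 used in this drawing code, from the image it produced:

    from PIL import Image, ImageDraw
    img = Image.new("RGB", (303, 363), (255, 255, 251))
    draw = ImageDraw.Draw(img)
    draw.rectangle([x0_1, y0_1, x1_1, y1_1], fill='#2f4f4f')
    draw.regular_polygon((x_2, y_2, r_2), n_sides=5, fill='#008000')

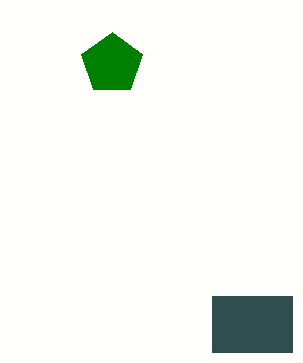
x0_1 = 212, y0_1 = 296, x1_1 = 292, y1_1 = 352, x_2 = 112, y_2 = 64, r_2 = 32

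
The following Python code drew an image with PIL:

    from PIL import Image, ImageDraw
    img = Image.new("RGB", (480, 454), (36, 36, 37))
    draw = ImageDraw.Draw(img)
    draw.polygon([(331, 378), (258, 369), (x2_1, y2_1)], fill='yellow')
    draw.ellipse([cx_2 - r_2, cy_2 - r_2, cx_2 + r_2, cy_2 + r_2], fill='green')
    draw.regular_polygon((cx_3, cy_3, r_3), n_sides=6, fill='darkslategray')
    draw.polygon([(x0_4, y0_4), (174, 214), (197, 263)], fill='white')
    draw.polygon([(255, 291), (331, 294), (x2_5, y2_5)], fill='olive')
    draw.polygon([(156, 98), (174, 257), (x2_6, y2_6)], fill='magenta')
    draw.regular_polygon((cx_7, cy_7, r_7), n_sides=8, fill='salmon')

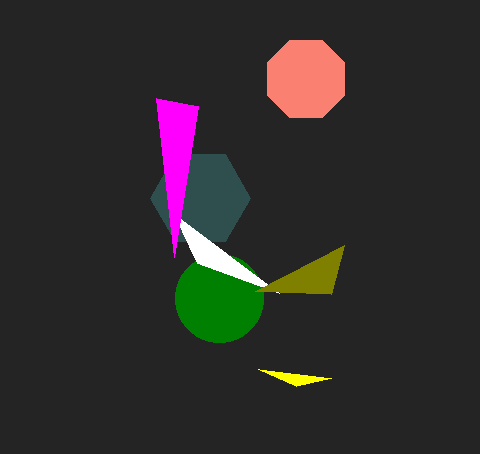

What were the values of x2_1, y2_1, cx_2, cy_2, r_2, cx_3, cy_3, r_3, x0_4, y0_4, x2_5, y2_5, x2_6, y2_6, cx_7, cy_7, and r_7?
x2_1 = 296
y2_1 = 386
cx_2 = 219
cy_2 = 298
r_2 = 44
cx_3 = 200
cy_3 = 198
r_3 = 50
x0_4 = 279
y0_4 = 293
x2_5 = 344
y2_5 = 245
x2_6 = 198
y2_6 = 106
cx_7 = 306
cy_7 = 79
r_7 = 42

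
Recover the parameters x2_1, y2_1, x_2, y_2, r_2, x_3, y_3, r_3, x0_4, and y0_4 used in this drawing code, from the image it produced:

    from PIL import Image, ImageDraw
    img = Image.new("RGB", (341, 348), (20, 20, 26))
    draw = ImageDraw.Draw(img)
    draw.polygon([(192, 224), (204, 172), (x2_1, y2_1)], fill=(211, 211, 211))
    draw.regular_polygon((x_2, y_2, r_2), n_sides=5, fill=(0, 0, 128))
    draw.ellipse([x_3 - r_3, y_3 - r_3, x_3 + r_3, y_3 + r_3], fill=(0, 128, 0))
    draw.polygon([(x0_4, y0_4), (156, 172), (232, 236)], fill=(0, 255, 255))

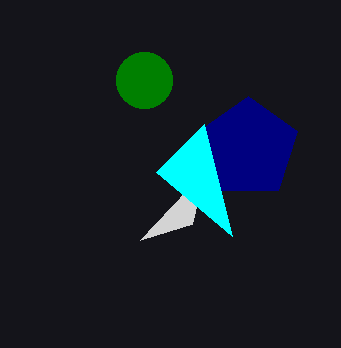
x2_1 = 140, y2_1 = 240, x_2 = 248, y_2 = 148, r_2 = 52, x_3 = 144, y_3 = 80, r_3 = 28, x0_4 = 204, y0_4 = 124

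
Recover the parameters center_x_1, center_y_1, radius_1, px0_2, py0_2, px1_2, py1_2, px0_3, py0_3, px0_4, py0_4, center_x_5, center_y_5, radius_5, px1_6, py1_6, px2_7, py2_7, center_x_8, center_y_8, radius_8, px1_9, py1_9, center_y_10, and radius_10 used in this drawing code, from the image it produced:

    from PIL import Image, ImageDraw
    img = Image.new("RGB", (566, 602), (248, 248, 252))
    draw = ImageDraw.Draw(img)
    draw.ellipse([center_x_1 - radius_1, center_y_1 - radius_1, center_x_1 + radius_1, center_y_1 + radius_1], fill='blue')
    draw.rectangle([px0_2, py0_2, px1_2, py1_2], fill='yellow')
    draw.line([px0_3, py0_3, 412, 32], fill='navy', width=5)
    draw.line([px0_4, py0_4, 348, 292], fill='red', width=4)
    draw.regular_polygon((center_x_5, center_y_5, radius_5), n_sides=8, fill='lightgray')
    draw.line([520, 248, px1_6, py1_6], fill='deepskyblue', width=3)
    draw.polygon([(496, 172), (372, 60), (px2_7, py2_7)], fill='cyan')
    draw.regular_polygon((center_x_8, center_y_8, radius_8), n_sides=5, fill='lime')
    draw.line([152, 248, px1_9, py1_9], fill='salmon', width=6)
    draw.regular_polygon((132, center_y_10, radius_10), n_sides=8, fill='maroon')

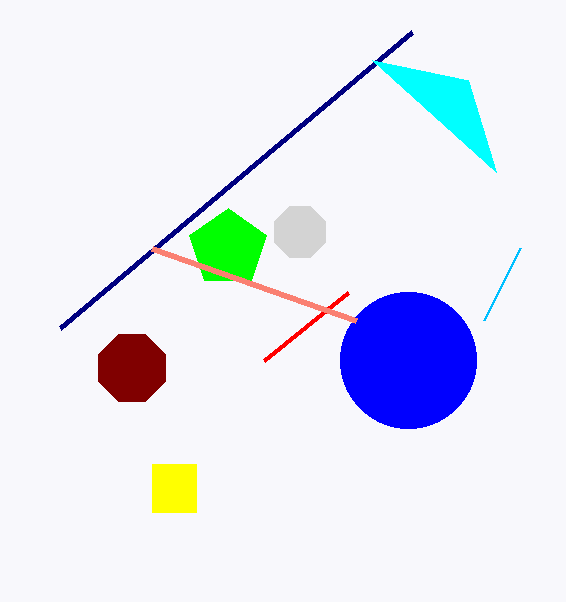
center_x_1 = 408, center_y_1 = 360, radius_1 = 68, px0_2 = 152, py0_2 = 464, px1_2 = 196, py1_2 = 512, px0_3 = 60, py0_3 = 328, px0_4 = 264, py0_4 = 360, center_x_5 = 300, center_y_5 = 232, radius_5 = 28, px1_6 = 484, py1_6 = 320, px2_7 = 468, py2_7 = 80, center_x_8 = 228, center_y_8 = 248, radius_8 = 40, px1_9 = 356, py1_9 = 320, center_y_10 = 368, radius_10 = 36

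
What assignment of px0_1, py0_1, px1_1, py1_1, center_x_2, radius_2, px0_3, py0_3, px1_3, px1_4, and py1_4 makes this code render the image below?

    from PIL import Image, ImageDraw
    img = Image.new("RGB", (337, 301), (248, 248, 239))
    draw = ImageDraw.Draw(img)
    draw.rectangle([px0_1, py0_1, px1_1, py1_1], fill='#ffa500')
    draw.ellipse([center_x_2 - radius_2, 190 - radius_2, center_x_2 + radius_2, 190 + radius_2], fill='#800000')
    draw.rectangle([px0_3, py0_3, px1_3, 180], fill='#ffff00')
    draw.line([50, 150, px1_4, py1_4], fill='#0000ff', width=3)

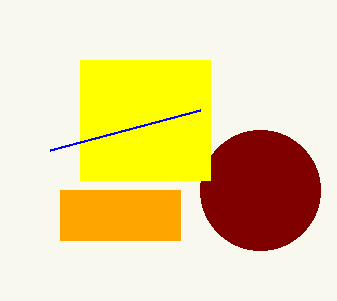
px0_1 = 60
py0_1 = 190
px1_1 = 180
py1_1 = 240
center_x_2 = 260
radius_2 = 60
px0_3 = 80
py0_3 = 60
px1_3 = 210
px1_4 = 200
py1_4 = 110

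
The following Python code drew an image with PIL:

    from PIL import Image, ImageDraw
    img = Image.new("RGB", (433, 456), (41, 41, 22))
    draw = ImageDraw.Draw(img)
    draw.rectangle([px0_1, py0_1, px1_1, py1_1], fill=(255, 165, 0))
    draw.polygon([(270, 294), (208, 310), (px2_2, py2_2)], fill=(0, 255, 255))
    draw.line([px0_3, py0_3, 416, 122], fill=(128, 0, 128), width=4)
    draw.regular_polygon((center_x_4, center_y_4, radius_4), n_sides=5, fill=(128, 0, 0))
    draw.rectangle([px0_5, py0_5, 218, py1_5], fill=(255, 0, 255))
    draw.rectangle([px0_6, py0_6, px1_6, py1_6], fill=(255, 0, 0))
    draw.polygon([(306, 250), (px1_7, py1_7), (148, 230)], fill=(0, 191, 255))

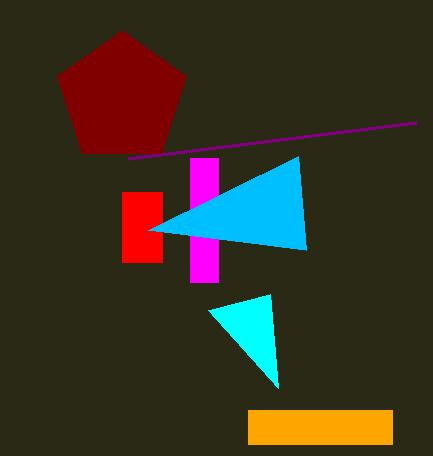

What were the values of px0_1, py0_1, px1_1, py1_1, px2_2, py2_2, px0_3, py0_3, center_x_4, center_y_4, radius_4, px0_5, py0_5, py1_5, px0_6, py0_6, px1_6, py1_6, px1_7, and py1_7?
px0_1 = 248; py0_1 = 410; px1_1 = 392; py1_1 = 444; px2_2 = 278; py2_2 = 388; px0_3 = 128; py0_3 = 158; center_x_4 = 122; center_y_4 = 98; radius_4 = 68; px0_5 = 190; py0_5 = 158; py1_5 = 282; px0_6 = 122; py0_6 = 192; px1_6 = 162; py1_6 = 262; px1_7 = 298; py1_7 = 156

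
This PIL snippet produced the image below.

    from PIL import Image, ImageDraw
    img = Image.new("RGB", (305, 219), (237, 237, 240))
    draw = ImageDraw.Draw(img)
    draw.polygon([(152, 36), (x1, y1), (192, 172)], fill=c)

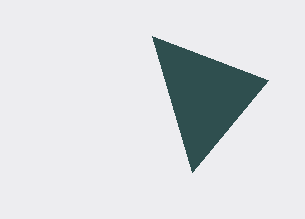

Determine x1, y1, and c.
x1 = 268, y1 = 80, c = 'darkslategray'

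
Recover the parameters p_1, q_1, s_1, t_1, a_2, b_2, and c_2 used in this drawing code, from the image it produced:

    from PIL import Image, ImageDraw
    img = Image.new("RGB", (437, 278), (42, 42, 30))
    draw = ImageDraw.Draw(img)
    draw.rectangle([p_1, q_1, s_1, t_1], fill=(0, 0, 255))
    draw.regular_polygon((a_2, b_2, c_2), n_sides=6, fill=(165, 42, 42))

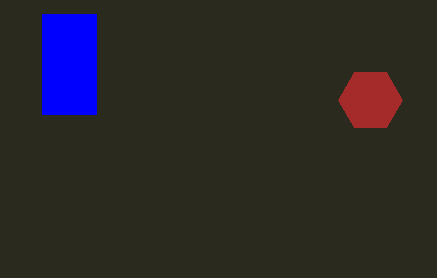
p_1 = 42, q_1 = 14, s_1 = 96, t_1 = 114, a_2 = 370, b_2 = 100, c_2 = 32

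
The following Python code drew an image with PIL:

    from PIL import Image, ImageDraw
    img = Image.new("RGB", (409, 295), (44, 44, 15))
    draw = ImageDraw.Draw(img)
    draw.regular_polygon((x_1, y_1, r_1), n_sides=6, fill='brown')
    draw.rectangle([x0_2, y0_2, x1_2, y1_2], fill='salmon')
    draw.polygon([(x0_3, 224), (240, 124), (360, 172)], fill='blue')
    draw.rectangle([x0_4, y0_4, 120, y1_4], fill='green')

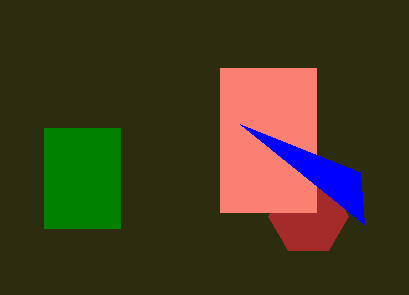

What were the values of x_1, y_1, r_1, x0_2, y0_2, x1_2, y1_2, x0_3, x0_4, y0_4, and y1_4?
x_1 = 308; y_1 = 216; r_1 = 40; x0_2 = 220; y0_2 = 68; x1_2 = 316; y1_2 = 212; x0_3 = 364; x0_4 = 44; y0_4 = 128; y1_4 = 228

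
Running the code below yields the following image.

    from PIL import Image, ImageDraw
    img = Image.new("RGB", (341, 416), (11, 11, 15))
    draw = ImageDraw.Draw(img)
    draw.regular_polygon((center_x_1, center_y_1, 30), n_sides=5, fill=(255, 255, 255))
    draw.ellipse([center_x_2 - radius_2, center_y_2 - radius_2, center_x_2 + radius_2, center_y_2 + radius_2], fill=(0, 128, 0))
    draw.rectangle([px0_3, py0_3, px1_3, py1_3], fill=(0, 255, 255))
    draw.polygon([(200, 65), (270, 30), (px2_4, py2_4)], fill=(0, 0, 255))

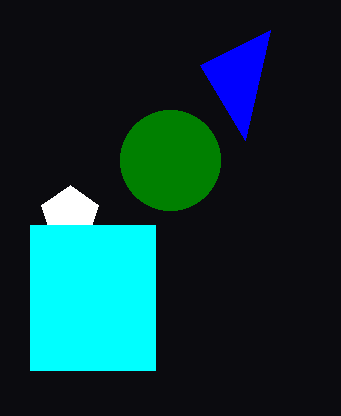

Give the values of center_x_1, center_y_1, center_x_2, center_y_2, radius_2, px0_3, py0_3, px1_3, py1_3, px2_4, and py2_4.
center_x_1 = 70
center_y_1 = 215
center_x_2 = 170
center_y_2 = 160
radius_2 = 50
px0_3 = 30
py0_3 = 225
px1_3 = 155
py1_3 = 370
px2_4 = 245
py2_4 = 140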